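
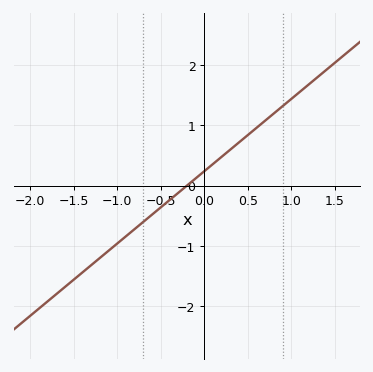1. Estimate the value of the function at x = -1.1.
-1.08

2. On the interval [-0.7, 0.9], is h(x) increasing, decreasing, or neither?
increasing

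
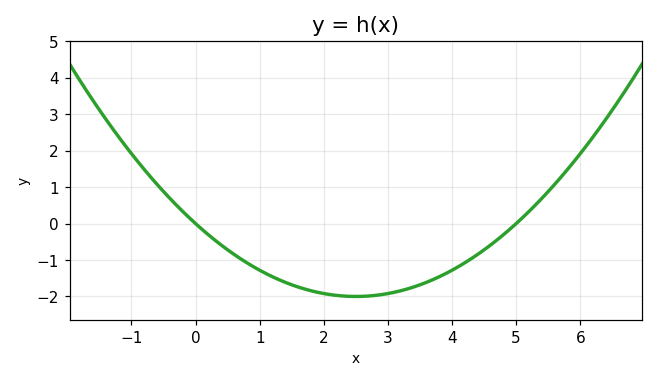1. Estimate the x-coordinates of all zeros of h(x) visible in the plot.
0, 5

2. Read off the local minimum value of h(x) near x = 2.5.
-2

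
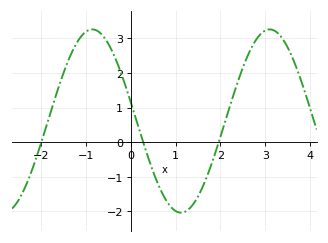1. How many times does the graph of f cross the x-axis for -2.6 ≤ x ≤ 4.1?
3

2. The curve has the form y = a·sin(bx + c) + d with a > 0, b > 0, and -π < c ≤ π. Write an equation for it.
y = 2.65sin(1.6x + 2.9) + 0.61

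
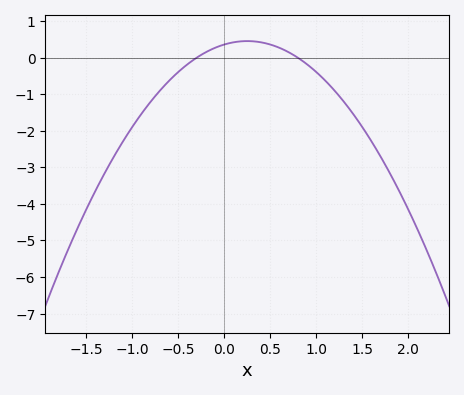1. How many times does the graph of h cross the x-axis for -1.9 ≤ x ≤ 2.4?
2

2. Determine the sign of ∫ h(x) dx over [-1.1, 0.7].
negative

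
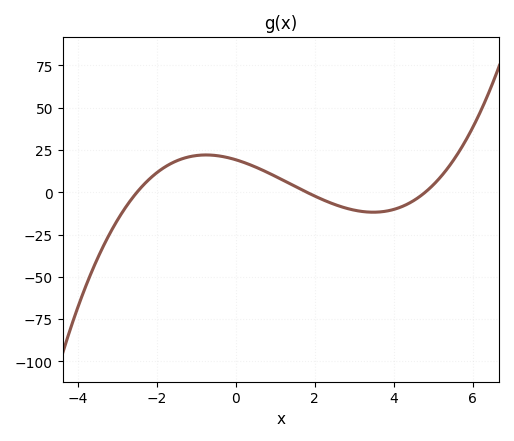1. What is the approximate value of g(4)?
-10.2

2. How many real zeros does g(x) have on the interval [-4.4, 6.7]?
3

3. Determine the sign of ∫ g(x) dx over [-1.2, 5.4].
positive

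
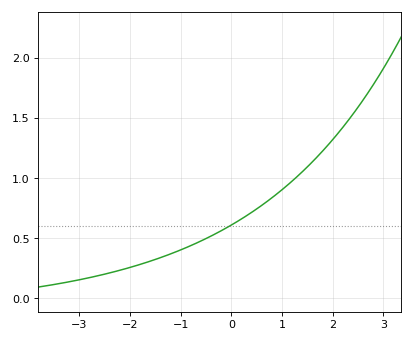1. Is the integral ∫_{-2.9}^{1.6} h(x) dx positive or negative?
positive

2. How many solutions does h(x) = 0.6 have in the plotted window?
1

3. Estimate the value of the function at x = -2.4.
0.212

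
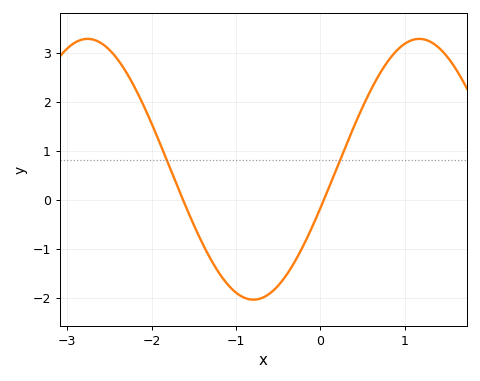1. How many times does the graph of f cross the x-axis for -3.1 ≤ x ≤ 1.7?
2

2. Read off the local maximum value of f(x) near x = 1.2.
3.3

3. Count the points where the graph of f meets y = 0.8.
2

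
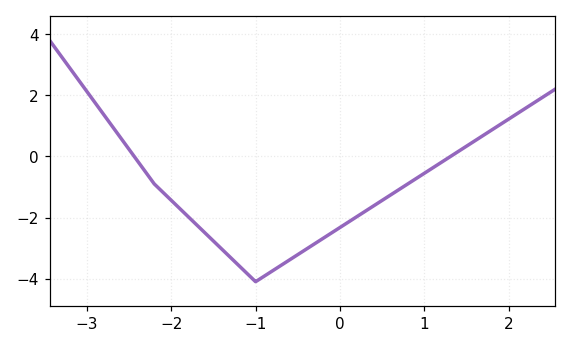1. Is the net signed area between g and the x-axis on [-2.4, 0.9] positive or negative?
negative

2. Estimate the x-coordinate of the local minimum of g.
-1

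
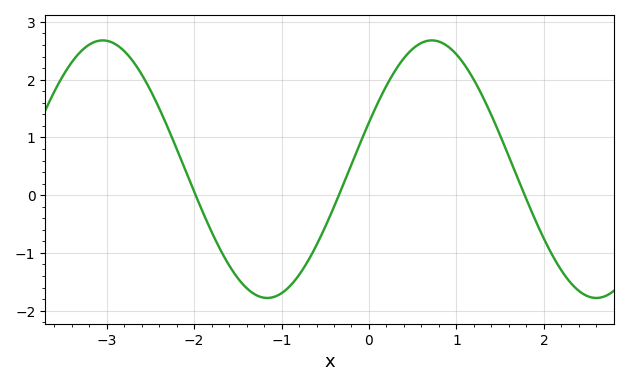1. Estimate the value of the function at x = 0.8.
2.66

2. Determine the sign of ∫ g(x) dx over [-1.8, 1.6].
positive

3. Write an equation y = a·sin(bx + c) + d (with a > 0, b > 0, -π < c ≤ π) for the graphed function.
y = 2.23sin(1.67x + 0.372) + 0.45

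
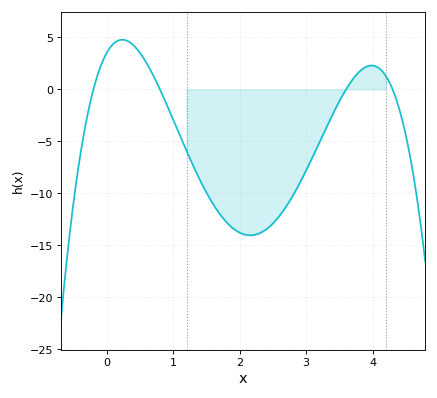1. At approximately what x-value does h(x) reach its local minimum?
2.16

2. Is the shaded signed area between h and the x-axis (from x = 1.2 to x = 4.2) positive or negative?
negative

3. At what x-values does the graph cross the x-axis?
-0.2, 0.8, 3.6, 4.3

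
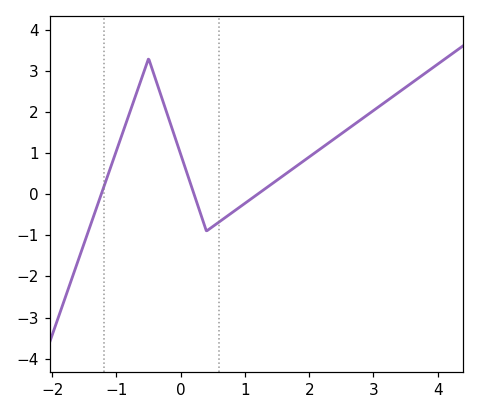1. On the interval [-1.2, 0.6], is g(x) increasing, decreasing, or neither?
neither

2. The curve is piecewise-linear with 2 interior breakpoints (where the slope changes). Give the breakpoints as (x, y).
(-0.5, 3.3); (0.4, -0.9)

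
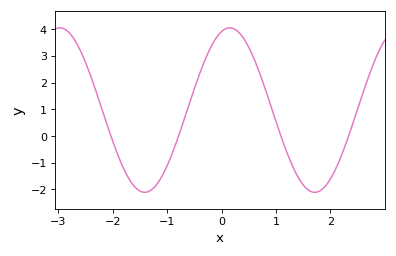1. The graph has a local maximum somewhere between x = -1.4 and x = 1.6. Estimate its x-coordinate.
0.15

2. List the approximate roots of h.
-2.04, -0.791, 1.09, 2.33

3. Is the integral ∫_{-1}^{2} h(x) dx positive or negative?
positive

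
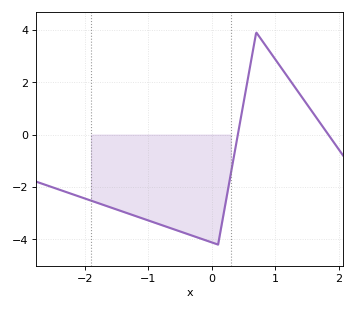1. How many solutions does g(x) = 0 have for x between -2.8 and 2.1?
2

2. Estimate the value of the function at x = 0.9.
3.2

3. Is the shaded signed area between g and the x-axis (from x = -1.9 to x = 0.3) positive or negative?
negative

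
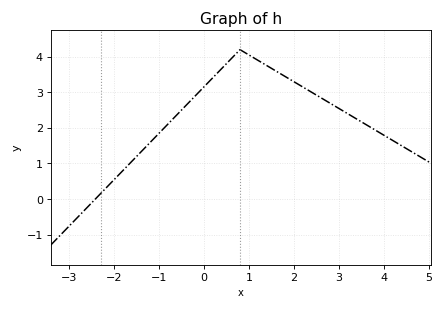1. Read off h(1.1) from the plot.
3.97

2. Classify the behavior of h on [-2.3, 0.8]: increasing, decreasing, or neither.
increasing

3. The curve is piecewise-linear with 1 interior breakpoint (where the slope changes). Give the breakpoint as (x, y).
(0.8, 4.2)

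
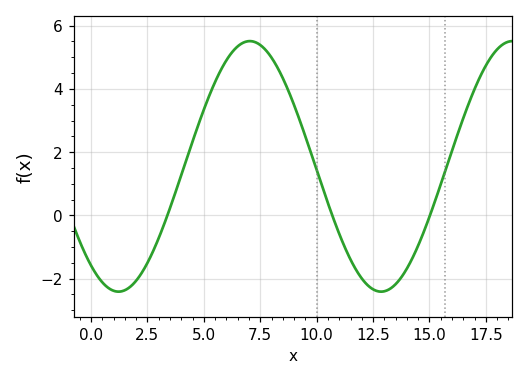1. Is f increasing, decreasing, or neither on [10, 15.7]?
neither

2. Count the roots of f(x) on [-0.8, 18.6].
3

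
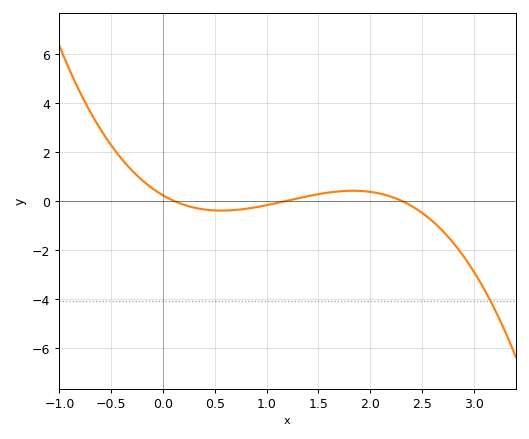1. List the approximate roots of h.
0.1, 1.2, 2.3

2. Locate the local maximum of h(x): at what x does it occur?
1.84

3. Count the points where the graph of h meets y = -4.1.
1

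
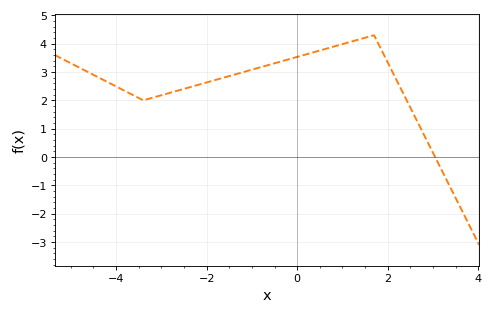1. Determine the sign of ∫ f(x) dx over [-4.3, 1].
positive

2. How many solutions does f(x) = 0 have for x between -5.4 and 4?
1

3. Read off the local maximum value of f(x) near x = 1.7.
4.3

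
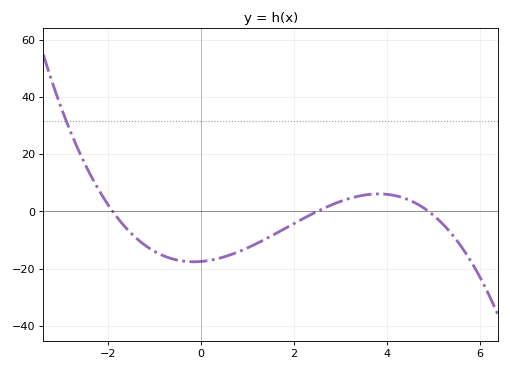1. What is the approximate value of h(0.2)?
-17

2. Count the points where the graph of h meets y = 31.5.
1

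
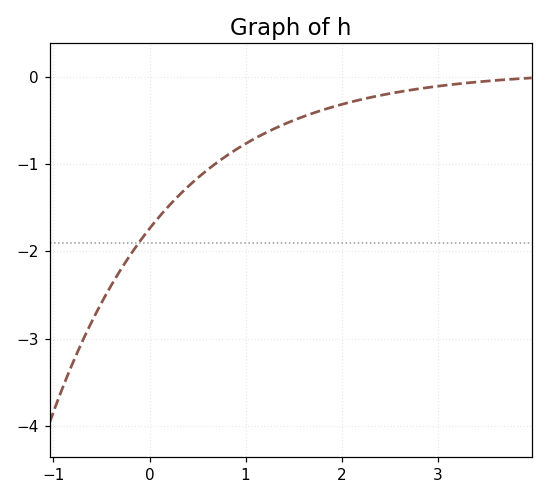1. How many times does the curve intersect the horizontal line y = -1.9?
1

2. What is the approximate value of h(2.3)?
-0.2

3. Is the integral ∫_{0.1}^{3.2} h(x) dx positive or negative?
negative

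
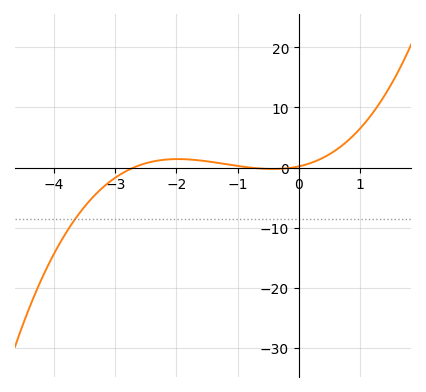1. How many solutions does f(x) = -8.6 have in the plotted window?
1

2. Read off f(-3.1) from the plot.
-2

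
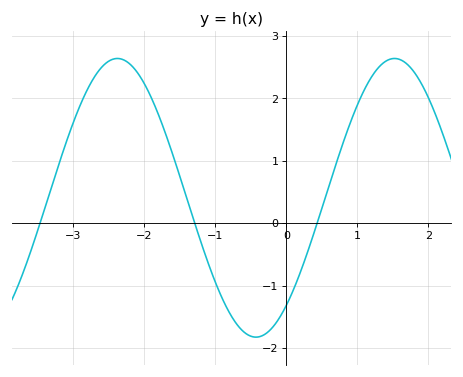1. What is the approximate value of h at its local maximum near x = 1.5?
2.6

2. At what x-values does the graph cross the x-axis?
-3.5, -1.3, 0.4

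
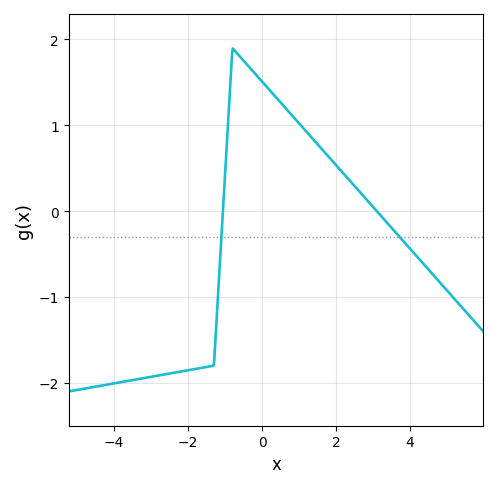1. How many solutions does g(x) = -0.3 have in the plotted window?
2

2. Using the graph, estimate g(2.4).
0.3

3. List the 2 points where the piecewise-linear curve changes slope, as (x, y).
(-1.3, -1.8); (-0.8, 1.9)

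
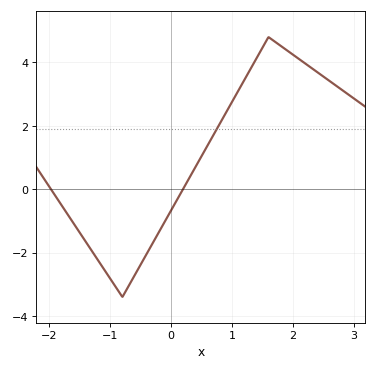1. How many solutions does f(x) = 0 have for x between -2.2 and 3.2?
2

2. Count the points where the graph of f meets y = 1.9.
1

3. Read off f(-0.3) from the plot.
-1.6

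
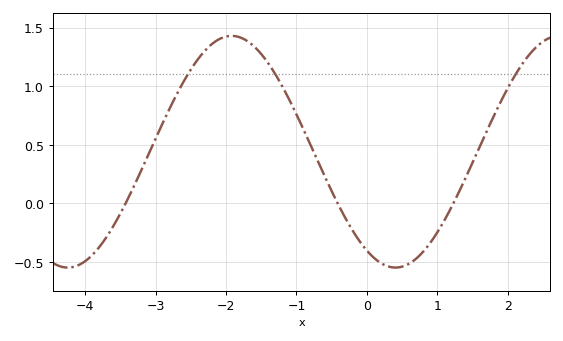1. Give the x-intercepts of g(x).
-3.42, -0.415, 1.23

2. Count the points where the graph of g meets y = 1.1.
3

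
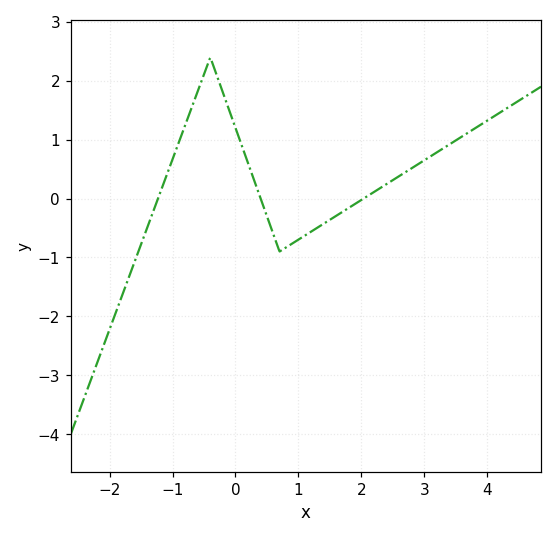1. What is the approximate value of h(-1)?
0.669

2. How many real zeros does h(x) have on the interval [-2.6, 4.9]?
3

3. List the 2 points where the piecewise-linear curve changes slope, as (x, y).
(-0.4, 2.4); (0.7, -0.9)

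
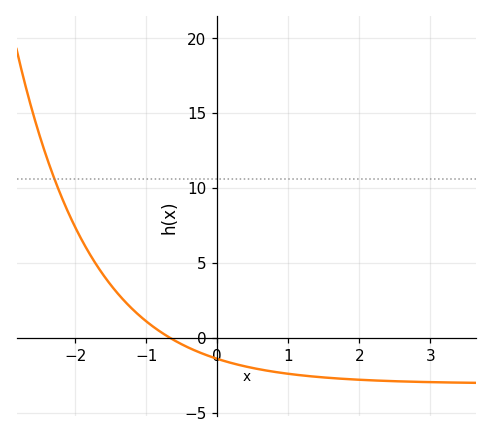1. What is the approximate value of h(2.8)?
-3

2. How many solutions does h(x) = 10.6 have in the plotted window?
1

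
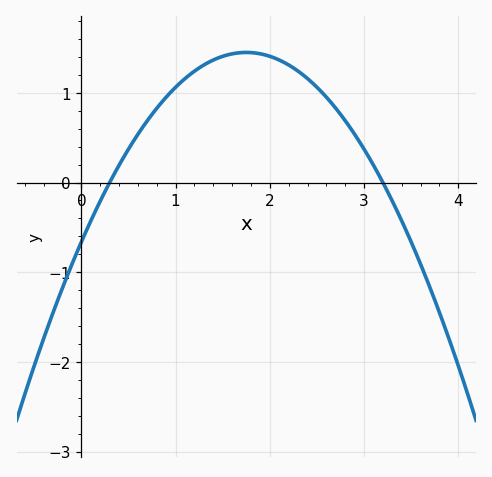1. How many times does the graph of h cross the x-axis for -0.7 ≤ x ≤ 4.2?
2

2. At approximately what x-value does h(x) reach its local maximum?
1.8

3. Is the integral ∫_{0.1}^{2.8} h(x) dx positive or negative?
positive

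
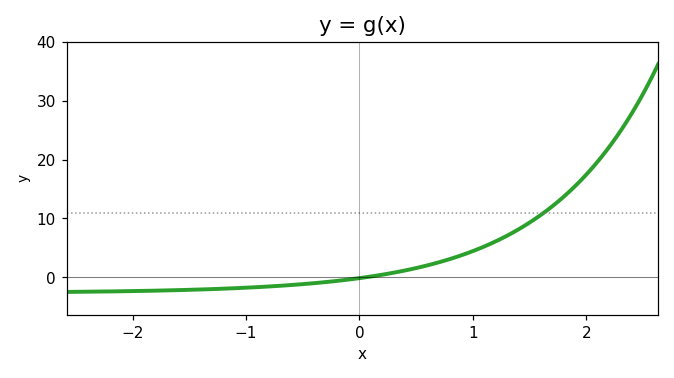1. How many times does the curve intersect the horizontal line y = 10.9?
1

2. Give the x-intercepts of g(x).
0.049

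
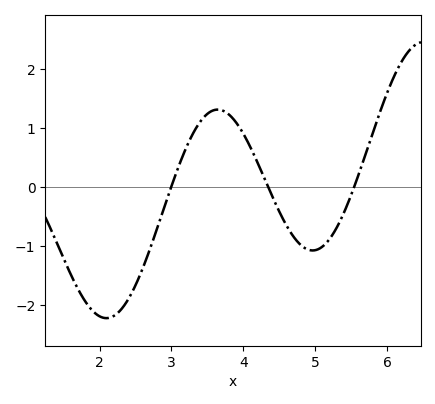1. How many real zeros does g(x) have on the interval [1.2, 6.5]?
3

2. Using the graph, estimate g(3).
0.016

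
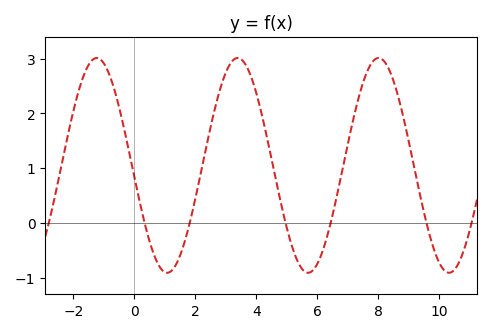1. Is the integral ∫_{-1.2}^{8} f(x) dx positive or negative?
positive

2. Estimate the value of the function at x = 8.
3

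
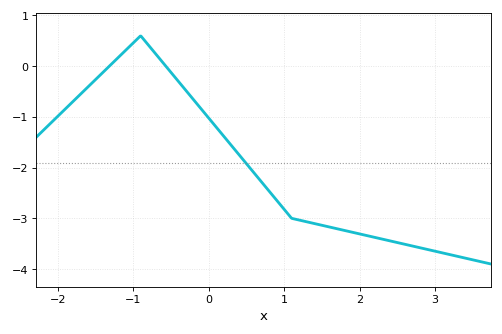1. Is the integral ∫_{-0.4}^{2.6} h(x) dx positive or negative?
negative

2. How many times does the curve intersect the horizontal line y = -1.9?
1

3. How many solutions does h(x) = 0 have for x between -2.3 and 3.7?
2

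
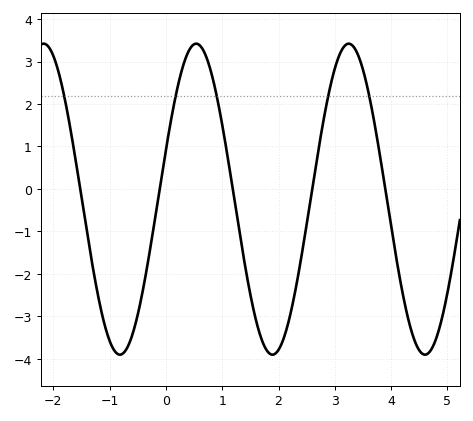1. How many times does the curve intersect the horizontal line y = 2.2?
5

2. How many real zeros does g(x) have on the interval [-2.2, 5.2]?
5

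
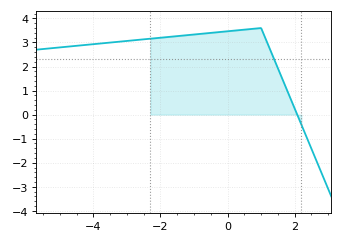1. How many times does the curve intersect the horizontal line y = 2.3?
1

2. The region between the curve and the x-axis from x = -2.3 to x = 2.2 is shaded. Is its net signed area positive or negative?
positive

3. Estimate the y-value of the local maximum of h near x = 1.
3.6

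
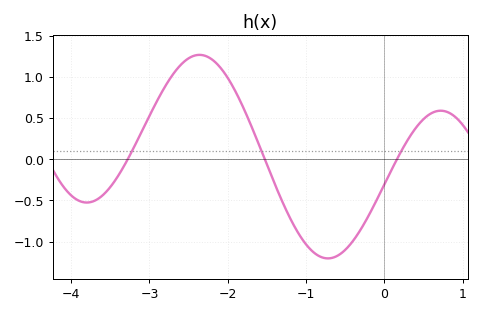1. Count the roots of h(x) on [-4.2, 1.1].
3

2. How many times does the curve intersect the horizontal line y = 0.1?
3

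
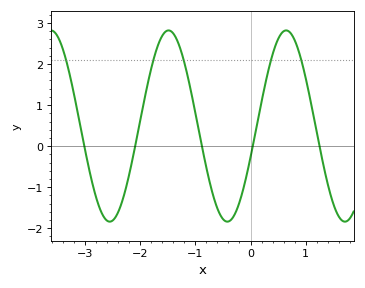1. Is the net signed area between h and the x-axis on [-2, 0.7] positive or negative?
positive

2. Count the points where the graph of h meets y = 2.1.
5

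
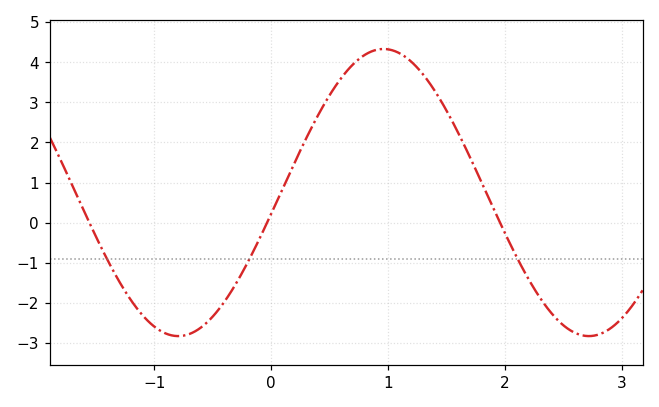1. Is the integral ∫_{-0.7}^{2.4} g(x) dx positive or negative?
positive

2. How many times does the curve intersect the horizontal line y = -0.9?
3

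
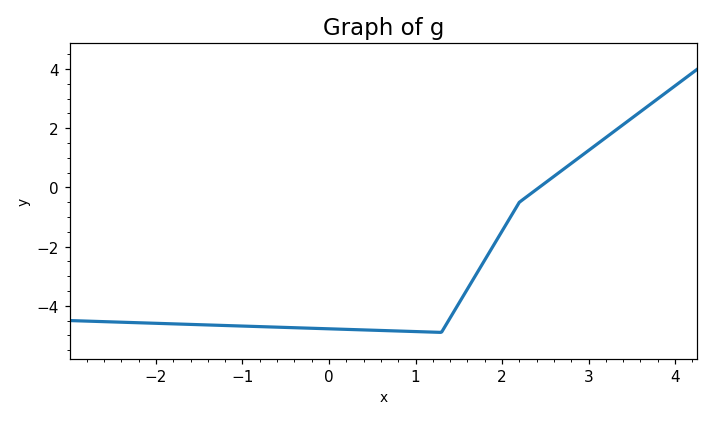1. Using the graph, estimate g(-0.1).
-4.77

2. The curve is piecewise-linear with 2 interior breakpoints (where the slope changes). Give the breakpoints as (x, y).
(1.3, -4.9); (2.2, -0.5)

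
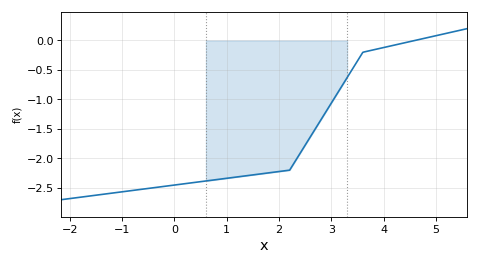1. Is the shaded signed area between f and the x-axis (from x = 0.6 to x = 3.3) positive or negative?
negative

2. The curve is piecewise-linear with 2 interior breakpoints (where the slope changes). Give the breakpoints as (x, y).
(2.2, -2.2); (3.6, -0.2)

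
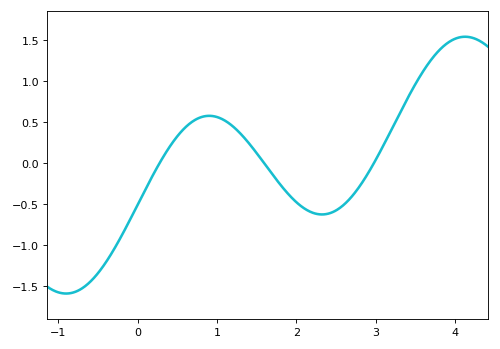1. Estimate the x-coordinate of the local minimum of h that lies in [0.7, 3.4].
2.3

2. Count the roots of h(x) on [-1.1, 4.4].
3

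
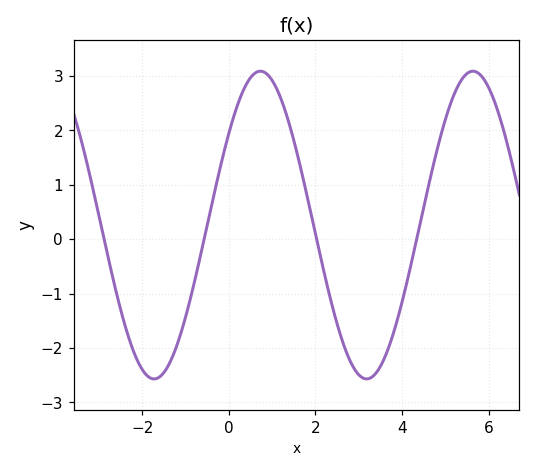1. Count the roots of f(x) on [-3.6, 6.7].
4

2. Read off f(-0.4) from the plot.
0.621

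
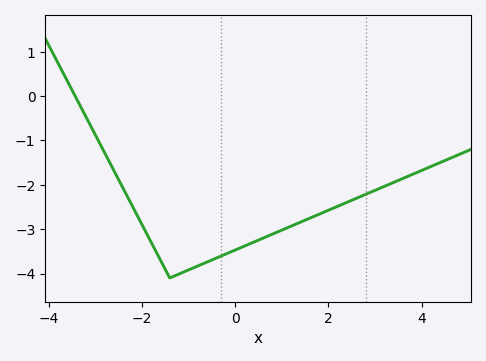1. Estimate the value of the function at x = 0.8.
-3.11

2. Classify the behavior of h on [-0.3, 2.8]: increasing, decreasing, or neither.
increasing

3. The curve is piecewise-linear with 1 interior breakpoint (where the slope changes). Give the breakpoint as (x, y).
(-1.4, -4.1)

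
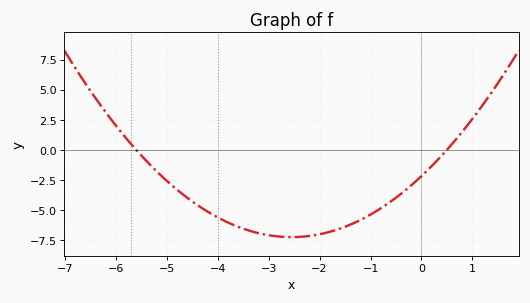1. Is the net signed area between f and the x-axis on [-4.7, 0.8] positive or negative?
negative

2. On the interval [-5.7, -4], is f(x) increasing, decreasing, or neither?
decreasing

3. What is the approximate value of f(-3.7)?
-6.22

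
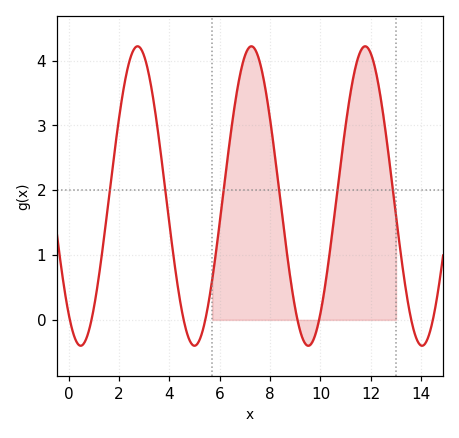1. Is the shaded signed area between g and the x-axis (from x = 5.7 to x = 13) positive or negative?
positive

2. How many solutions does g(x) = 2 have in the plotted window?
6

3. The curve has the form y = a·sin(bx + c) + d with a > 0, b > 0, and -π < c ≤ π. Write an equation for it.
y = 2.31sin(1.39x - 2.23) + 1.91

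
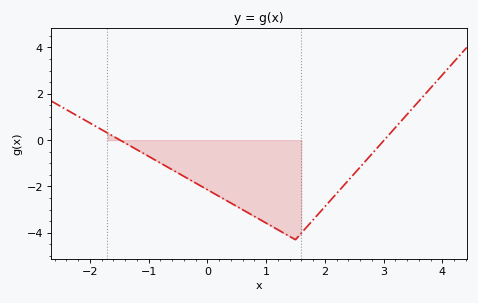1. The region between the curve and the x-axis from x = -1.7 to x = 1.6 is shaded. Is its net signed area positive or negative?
negative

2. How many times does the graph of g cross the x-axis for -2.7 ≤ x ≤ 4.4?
2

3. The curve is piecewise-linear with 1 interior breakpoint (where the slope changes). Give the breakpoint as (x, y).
(1.5, -4.3)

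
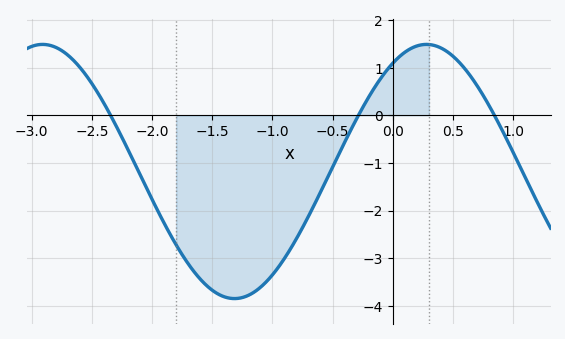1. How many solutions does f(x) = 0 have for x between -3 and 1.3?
3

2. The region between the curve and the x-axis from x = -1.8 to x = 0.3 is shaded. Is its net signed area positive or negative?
negative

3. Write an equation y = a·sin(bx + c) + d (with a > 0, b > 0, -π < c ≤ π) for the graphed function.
y = 2.67sin(1.97x + 1.02) - 1.18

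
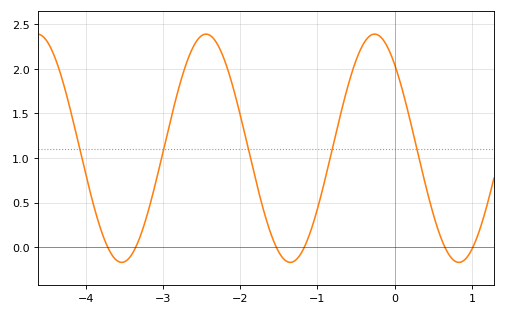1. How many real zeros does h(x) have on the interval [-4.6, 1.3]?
6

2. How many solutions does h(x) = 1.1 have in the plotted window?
5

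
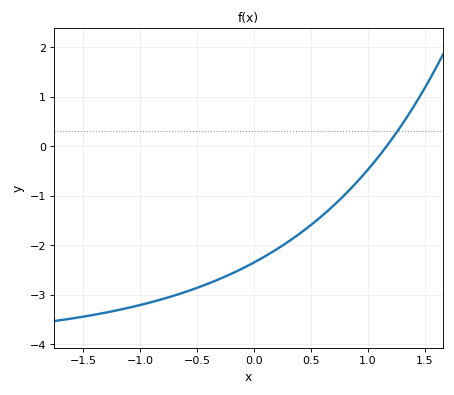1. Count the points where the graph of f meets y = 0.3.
1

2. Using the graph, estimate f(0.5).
-1.59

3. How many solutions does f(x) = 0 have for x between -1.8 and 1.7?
1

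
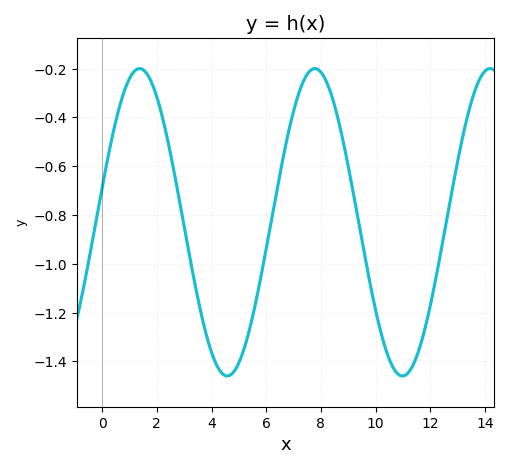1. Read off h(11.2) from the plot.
-1.45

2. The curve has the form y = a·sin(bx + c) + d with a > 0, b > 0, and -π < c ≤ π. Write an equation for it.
y = 0.63sin(0.98x + 0.23) - 0.83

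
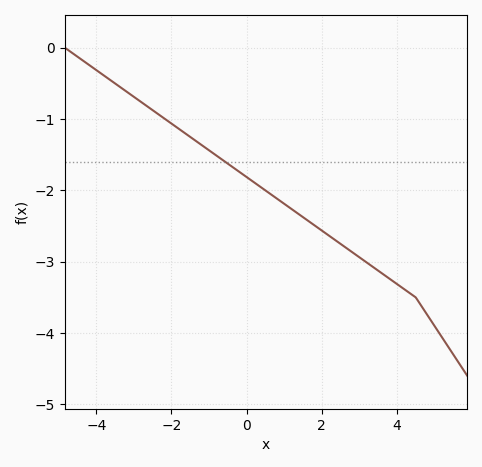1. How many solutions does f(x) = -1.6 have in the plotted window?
1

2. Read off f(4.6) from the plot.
-3.6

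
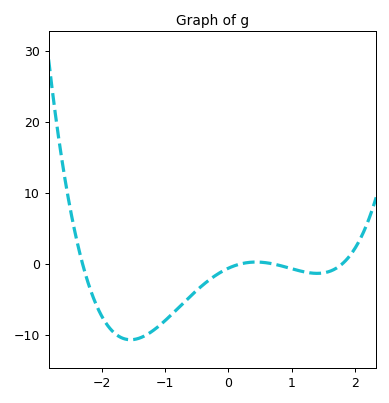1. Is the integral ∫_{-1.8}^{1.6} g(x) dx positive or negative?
negative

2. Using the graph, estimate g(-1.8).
-9.72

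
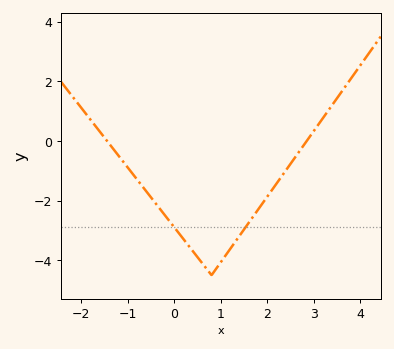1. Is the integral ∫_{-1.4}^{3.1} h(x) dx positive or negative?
negative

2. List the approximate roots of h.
-1.4, 2.8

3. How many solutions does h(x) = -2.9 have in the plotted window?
2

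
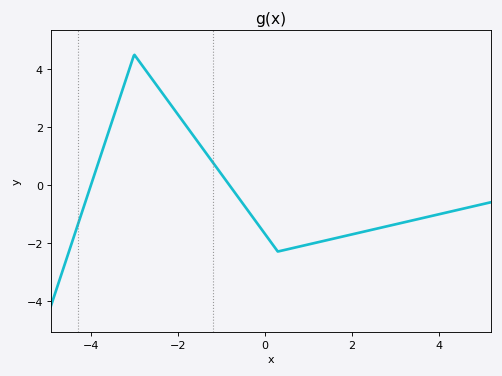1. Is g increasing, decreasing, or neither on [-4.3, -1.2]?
neither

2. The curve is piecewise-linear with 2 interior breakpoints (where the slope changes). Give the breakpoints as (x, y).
(-3, 4.5); (0.3, -2.3)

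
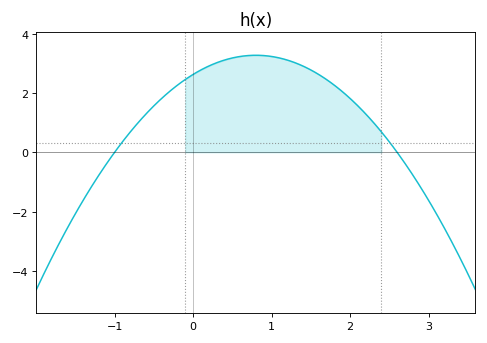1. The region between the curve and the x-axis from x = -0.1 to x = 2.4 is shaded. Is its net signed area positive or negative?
positive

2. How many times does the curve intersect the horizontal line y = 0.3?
2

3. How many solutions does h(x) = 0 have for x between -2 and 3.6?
2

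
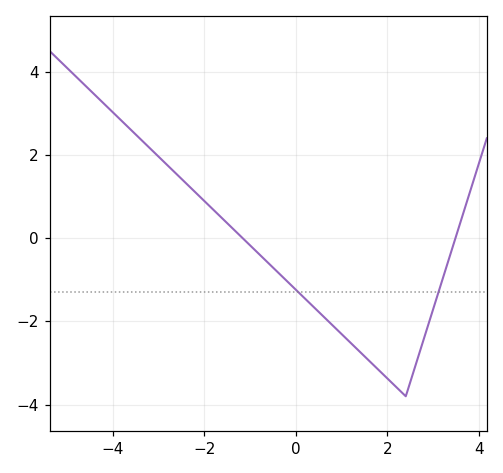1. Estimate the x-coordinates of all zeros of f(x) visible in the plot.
-1.16, 3.48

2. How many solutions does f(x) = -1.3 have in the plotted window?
2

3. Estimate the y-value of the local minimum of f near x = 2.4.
-3.8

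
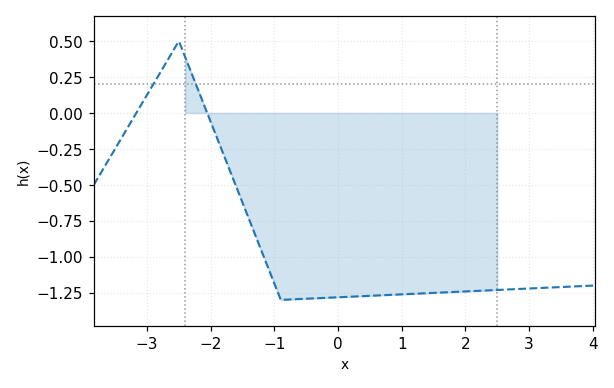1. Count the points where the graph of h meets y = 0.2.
2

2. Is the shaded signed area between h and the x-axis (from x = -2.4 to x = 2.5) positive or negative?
negative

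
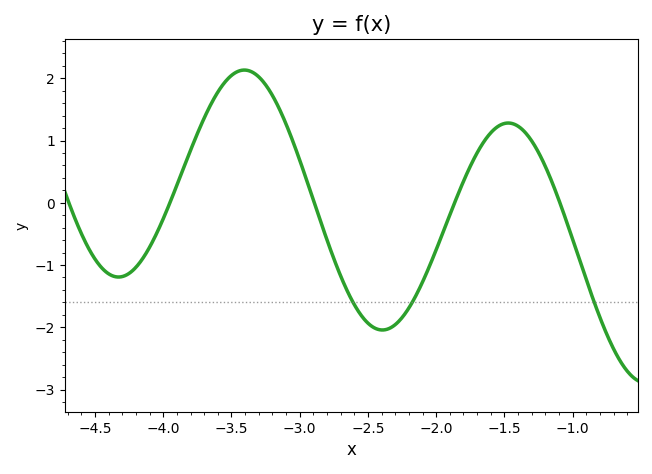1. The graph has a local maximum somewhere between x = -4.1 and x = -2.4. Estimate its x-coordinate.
-3.4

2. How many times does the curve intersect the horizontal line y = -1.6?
3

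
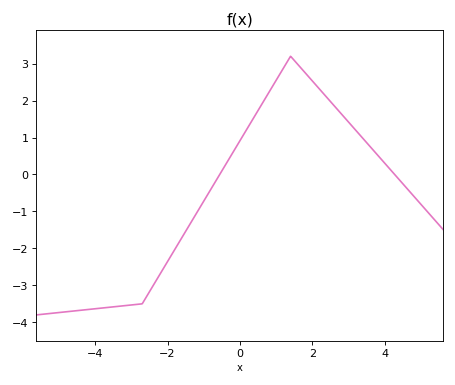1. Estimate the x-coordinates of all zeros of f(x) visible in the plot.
-0.558, 4.28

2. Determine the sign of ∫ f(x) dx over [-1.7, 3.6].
positive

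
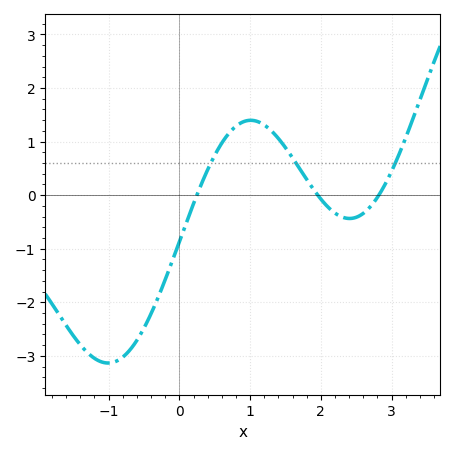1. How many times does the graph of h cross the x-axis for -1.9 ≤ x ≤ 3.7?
3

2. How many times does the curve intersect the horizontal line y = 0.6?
3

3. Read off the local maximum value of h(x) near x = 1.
1.4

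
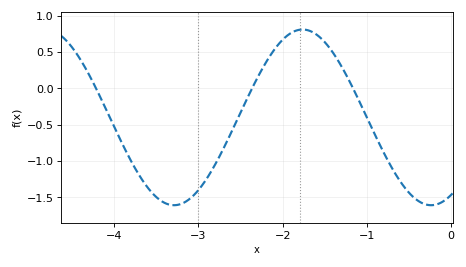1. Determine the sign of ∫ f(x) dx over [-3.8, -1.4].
negative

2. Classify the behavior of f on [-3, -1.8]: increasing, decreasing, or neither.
increasing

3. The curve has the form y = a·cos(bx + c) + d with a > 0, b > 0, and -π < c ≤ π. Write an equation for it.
y = 1.21cos(2.06x - 2.65) - 0.4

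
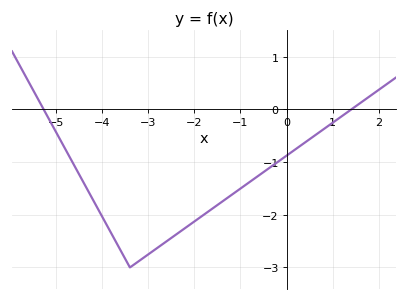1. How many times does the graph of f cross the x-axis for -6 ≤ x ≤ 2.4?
2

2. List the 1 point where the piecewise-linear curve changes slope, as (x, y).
(-3.4, -3)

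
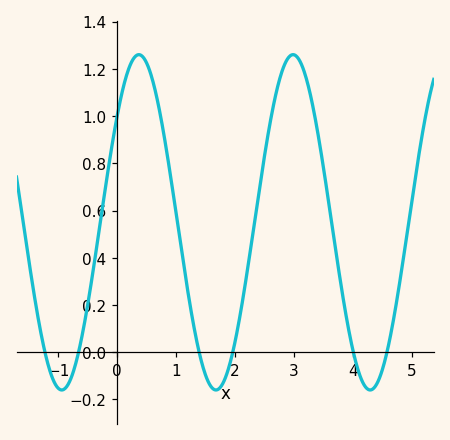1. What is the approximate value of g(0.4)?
1.26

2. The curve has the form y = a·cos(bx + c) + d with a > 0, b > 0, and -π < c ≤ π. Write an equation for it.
y = 0.71cos(2.4x - 0.882) + 0.55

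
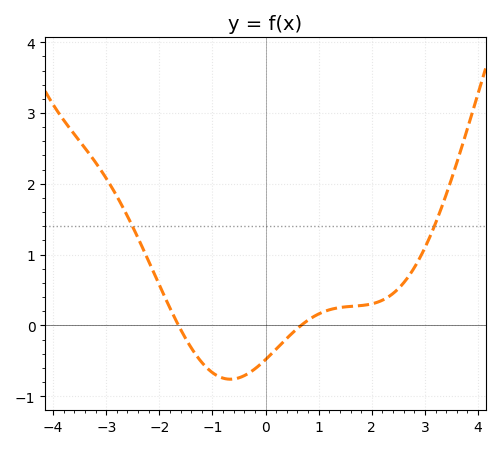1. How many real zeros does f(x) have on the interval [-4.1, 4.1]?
2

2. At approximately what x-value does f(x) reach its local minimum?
-0.6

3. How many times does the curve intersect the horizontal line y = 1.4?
2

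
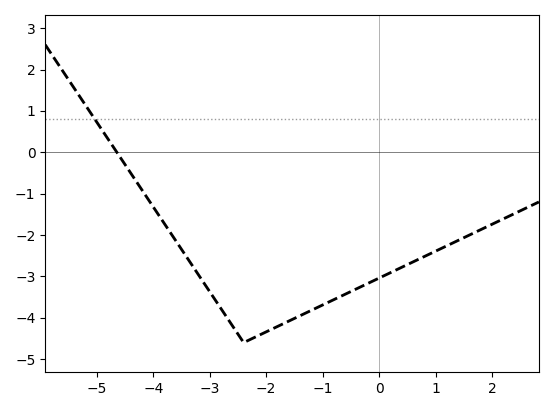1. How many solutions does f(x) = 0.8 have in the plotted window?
1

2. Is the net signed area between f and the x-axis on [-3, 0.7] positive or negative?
negative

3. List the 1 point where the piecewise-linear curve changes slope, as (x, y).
(-2.4, -4.6)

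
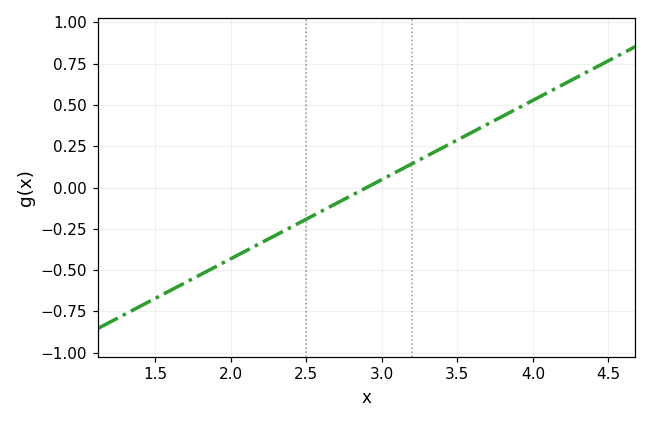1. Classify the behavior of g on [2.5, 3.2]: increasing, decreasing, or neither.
increasing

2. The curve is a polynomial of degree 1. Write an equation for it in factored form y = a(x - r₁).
y = 0.48(x - 2.9)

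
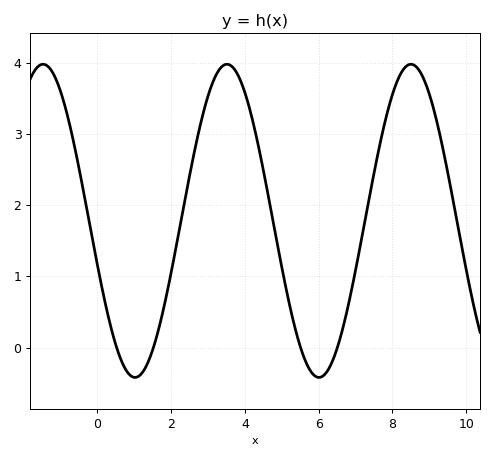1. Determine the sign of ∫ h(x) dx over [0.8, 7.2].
positive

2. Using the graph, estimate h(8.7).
3.9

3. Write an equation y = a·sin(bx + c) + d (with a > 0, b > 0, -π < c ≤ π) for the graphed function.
y = 2.2sin(1.3x - 2.9) + 1.78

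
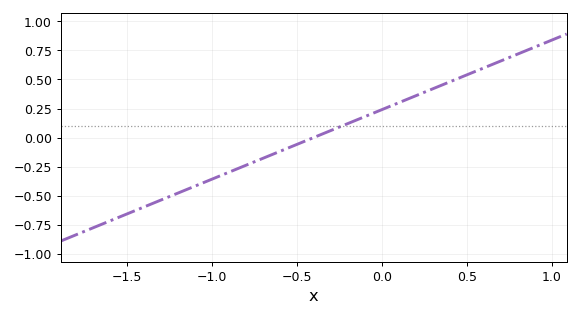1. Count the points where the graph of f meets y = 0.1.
1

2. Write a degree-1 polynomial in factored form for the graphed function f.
y = 0.6(x + 0.4)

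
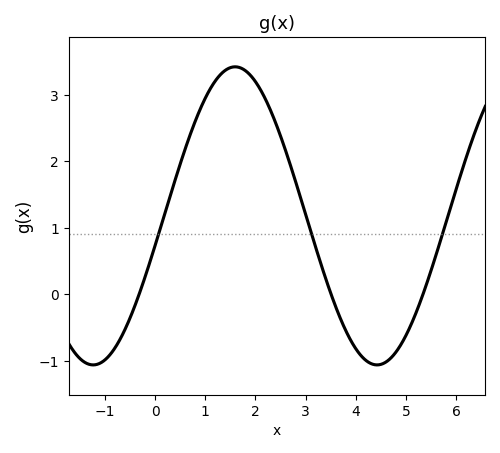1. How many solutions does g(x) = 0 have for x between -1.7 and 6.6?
3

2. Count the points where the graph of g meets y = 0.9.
3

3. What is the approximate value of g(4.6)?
-1.02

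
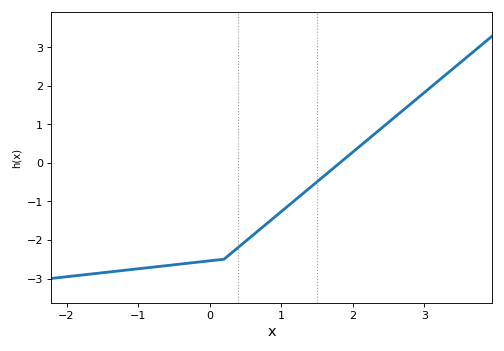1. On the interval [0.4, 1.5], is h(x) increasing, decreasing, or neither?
increasing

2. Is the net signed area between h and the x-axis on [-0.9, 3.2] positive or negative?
negative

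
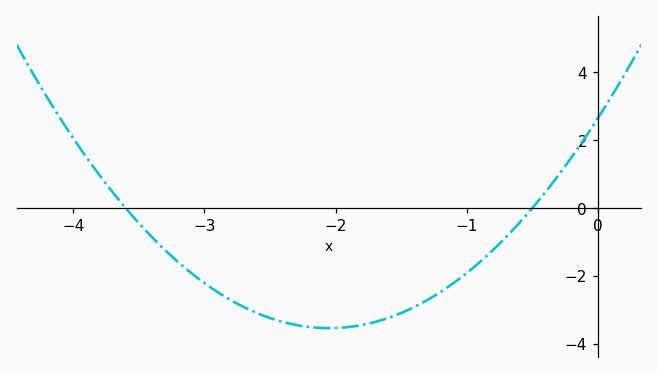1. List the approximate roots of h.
-3.6, -0.5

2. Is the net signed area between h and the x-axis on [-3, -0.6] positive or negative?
negative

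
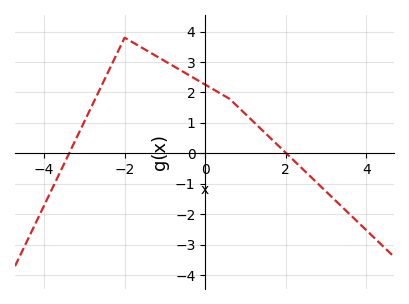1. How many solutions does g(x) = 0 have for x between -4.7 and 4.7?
2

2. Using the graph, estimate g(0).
2.26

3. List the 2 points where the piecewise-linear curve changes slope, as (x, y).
(-2, 3.8); (0.6, 1.8)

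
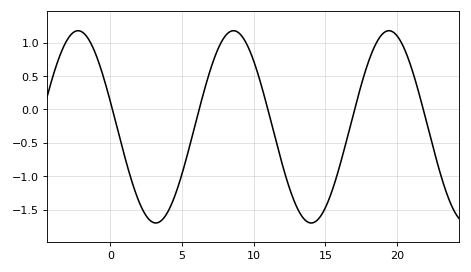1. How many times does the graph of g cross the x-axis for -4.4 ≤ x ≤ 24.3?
5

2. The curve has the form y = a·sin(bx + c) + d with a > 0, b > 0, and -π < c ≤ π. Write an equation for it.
y = 1.44sin(0.58x + 2.9) - 0.26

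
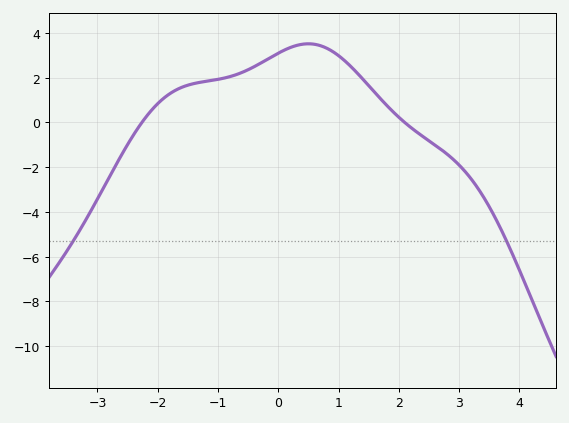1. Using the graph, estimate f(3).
-1.91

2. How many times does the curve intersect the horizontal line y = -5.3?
2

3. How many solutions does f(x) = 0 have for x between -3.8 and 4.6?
2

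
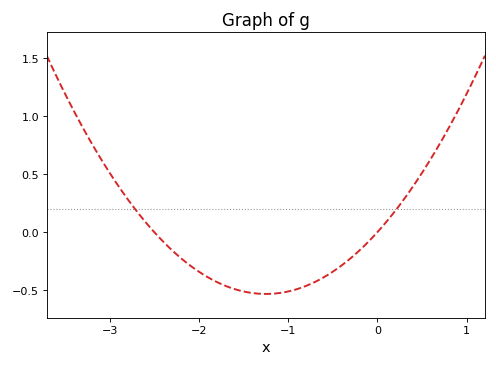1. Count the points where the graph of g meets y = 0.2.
2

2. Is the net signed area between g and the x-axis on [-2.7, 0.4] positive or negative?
negative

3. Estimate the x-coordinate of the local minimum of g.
-1.25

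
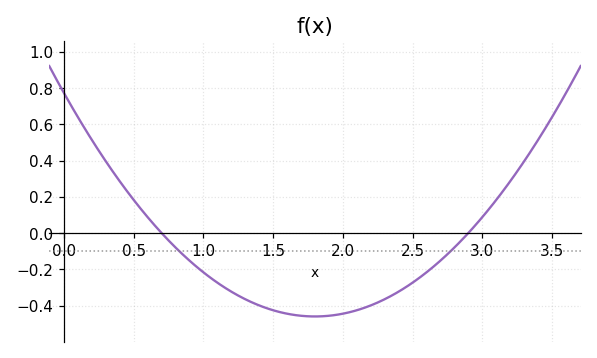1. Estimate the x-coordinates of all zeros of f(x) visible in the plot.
0.7, 2.9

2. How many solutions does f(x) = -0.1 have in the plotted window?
2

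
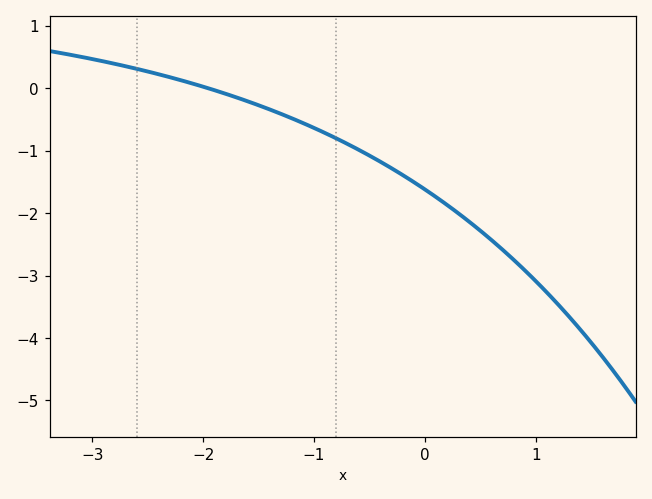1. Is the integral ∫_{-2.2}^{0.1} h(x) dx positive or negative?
negative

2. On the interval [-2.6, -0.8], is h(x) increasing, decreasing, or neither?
decreasing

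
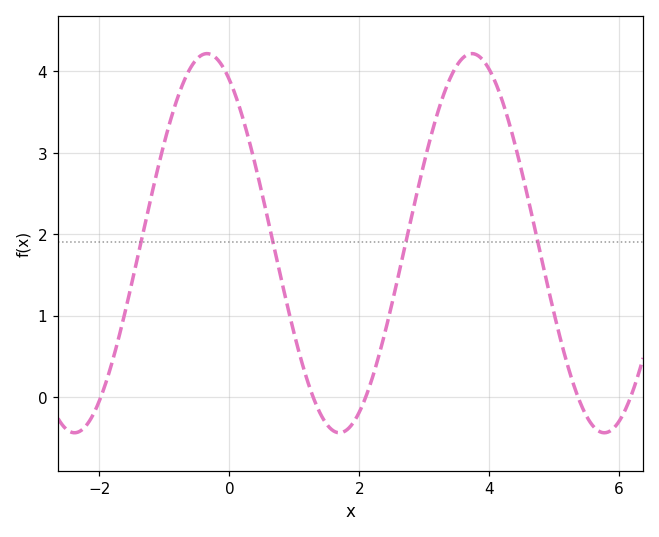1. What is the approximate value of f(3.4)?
3.9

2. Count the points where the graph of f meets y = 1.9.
4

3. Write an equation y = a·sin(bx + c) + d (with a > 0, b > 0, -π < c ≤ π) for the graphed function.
y = 2.33sin(1.5x + 2.1) + 1.89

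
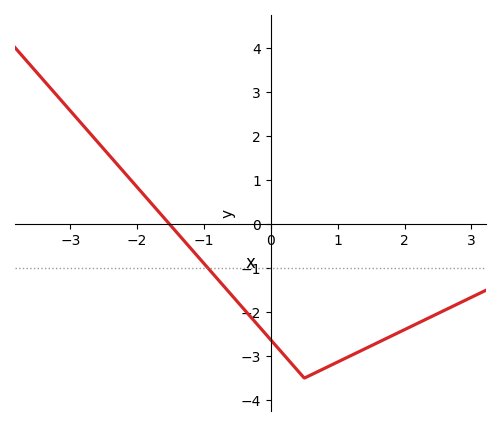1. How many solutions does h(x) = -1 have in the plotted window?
1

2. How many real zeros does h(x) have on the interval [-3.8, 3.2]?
1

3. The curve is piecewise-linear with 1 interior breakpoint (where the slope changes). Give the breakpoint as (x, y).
(0.5, -3.5)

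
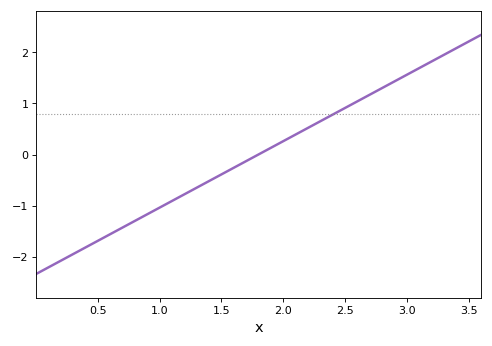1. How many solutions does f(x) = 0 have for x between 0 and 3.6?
1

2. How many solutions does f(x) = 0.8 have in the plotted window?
1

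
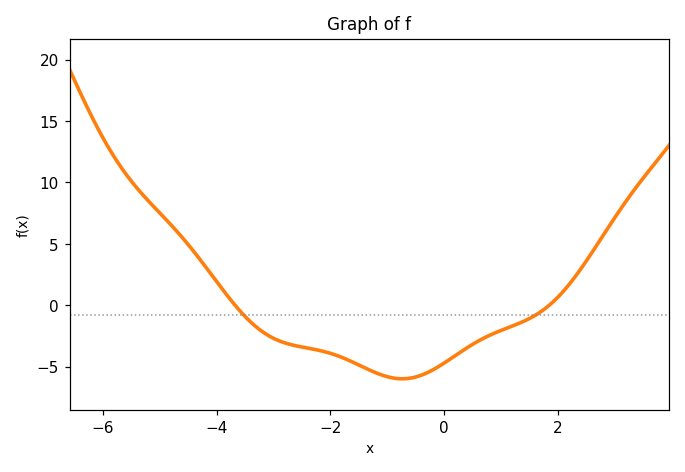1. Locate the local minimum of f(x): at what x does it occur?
-0.736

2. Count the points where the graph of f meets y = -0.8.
2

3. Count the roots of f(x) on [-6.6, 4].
2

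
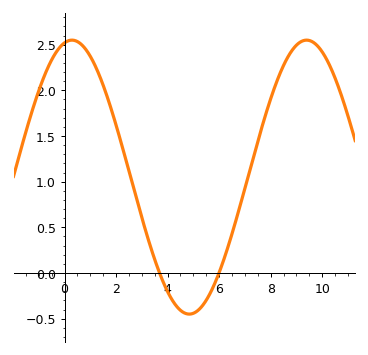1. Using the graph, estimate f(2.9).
0.707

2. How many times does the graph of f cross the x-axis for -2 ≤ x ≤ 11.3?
2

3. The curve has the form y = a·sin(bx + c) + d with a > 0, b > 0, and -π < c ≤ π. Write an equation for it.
y = 1.5sin(0.69x + 1.37) + 1.05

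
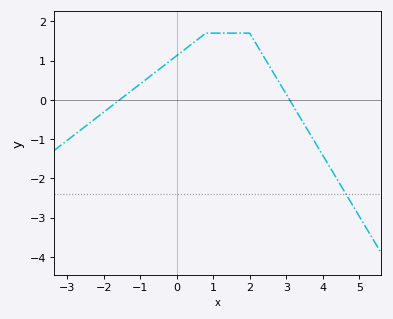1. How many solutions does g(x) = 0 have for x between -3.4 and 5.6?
2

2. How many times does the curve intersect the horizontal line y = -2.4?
1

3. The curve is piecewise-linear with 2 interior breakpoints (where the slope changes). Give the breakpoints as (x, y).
(0.8, 1.7); (2, 1.7)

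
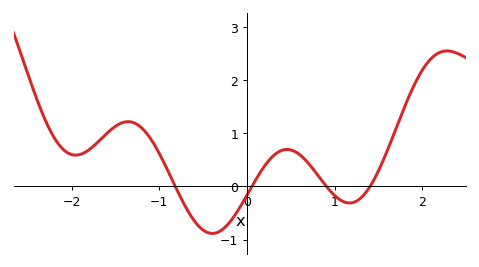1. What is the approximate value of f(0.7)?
0.4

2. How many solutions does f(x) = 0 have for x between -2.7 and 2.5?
4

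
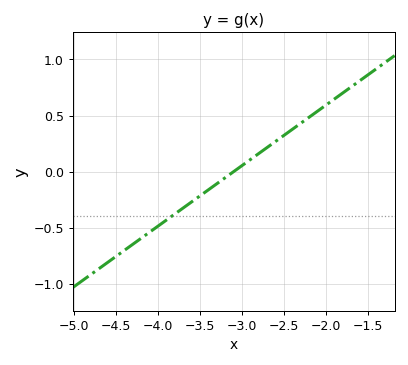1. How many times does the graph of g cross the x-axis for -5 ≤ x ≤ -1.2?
1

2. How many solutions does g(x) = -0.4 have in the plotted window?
1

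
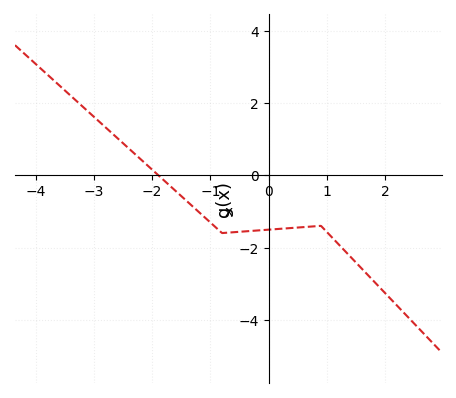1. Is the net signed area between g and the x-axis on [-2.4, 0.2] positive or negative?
negative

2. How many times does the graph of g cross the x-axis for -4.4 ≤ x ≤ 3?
1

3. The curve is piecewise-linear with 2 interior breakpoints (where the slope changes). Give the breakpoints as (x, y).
(-0.8, -1.6); (0.9, -1.4)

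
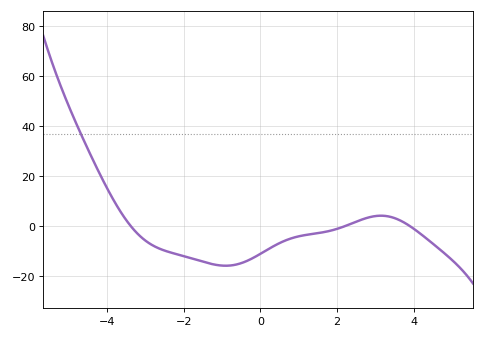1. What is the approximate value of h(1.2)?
-3.45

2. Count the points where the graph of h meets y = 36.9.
1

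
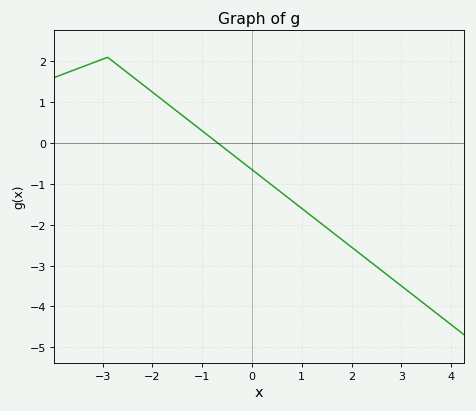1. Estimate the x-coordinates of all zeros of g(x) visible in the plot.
-0.686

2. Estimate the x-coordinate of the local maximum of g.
-2.9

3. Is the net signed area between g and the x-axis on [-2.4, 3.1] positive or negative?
negative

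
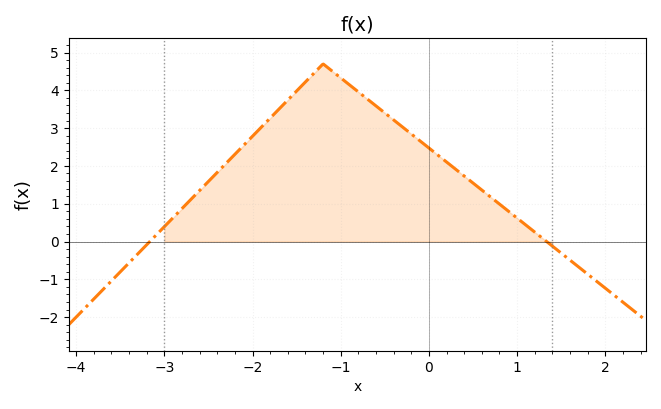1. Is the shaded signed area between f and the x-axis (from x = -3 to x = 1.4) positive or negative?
positive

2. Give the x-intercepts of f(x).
-3.2, 1.3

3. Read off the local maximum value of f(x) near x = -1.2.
4.7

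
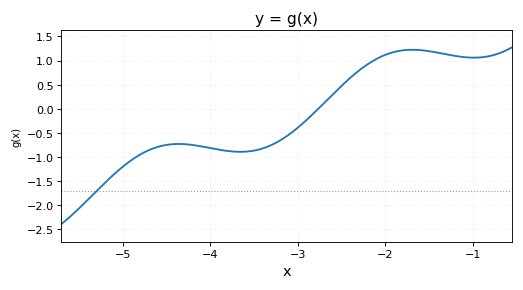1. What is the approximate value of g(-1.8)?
1.2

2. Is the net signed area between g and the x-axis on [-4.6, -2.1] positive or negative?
negative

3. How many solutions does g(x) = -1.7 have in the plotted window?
1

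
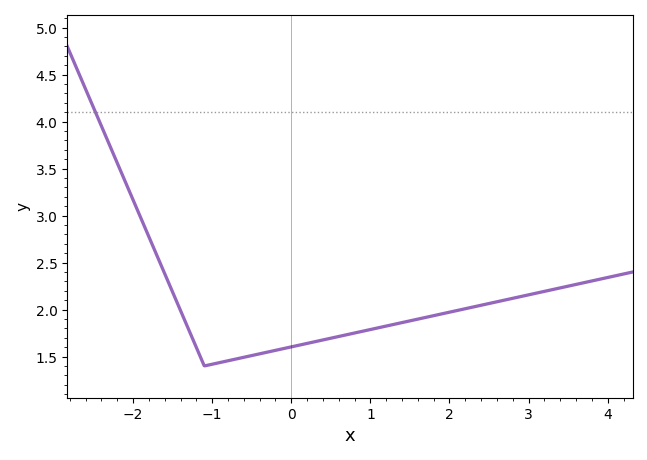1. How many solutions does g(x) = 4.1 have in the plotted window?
1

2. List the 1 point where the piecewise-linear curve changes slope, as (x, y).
(-1.1, 1.4)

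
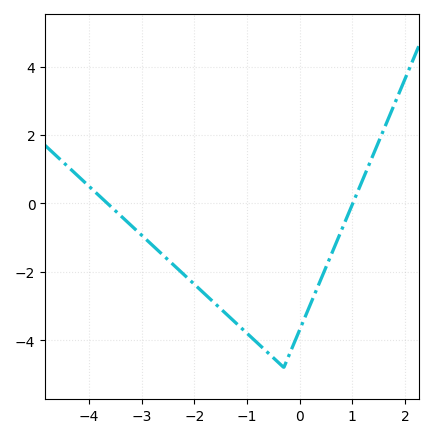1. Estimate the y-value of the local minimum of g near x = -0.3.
-4.8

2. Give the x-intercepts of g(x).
-3.65, 1.01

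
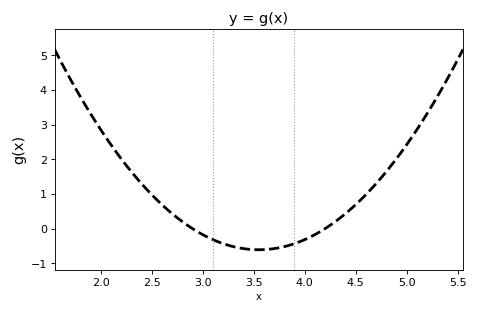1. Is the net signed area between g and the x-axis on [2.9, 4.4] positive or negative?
negative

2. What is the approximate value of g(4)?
-0.3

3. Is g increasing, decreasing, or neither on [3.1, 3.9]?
neither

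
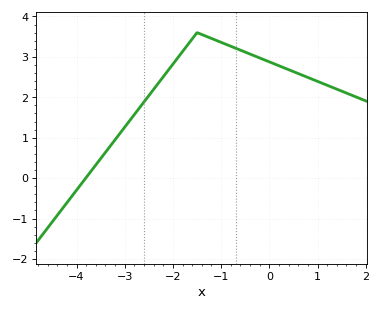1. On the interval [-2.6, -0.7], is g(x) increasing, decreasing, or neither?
neither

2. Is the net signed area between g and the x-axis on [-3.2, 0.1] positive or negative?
positive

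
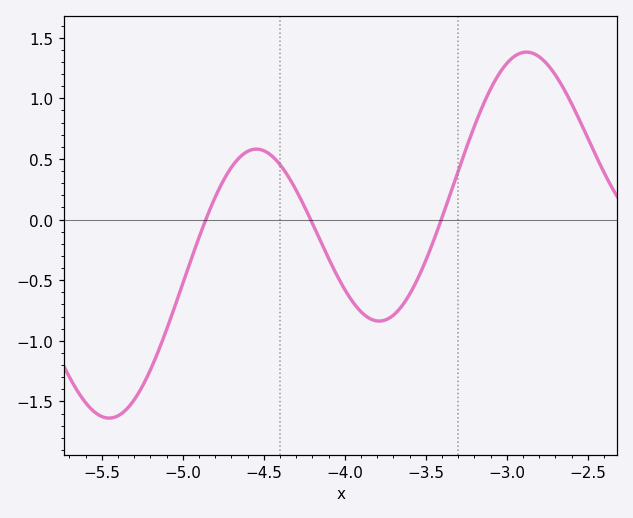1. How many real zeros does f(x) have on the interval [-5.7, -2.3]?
3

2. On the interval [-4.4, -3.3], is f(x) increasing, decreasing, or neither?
neither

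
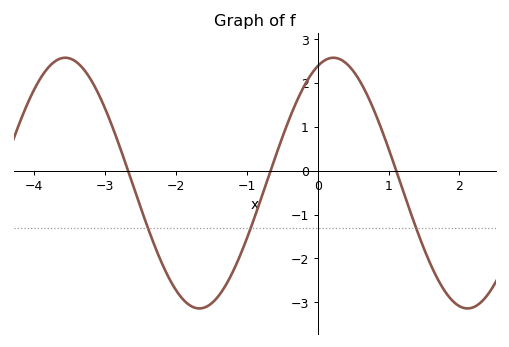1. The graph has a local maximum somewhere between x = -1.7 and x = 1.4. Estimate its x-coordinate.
0.223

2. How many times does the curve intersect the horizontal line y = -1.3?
3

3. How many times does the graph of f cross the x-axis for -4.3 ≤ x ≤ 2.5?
3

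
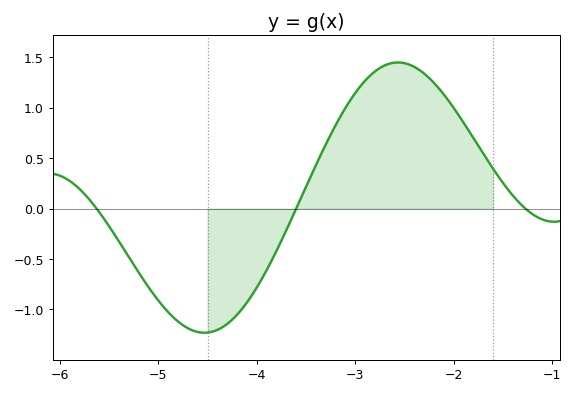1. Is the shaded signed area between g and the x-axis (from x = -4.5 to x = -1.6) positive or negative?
positive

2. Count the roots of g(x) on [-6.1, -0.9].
3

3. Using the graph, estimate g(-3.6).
0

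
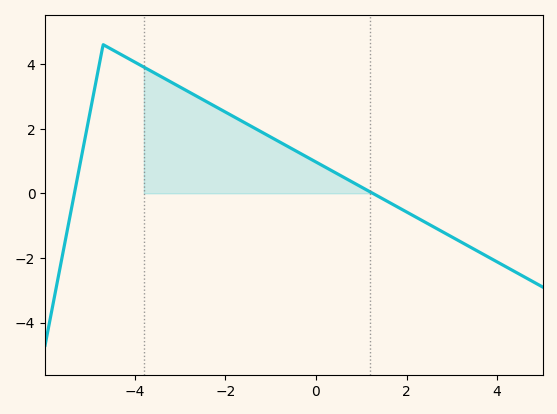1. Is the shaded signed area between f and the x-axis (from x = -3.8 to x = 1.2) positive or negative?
positive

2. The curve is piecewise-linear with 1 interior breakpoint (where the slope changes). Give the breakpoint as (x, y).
(-4.7, 4.6)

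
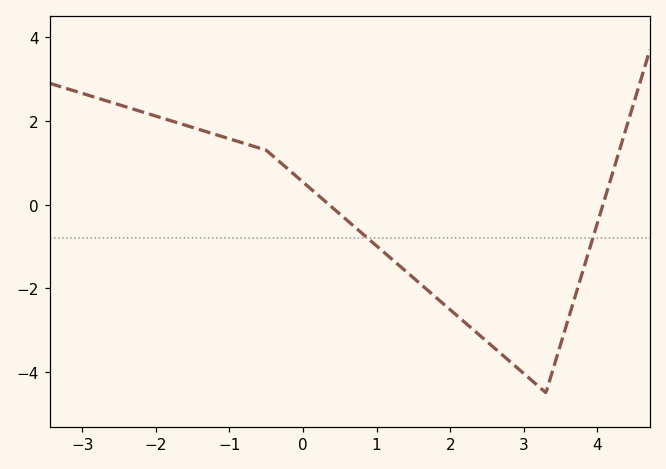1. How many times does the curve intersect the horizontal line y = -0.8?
2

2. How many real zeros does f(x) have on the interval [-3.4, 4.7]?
2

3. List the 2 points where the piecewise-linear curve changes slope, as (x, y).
(-0.5, 1.3); (3.3, -4.5)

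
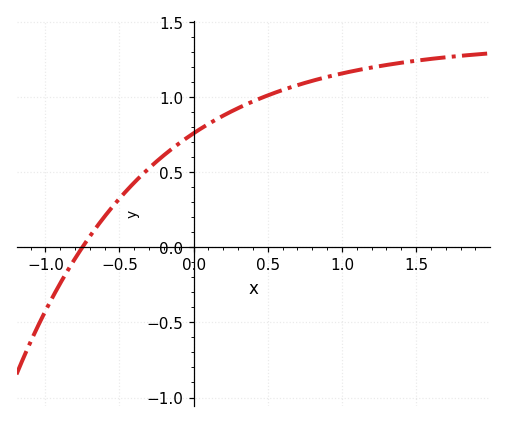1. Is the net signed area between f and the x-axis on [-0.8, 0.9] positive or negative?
positive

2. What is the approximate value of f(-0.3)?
0.528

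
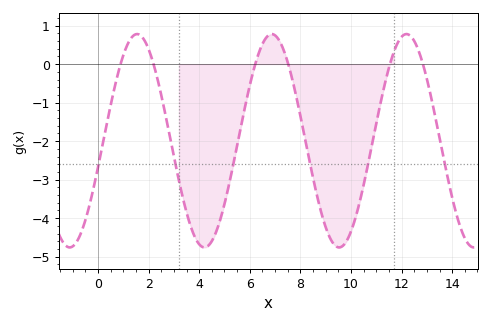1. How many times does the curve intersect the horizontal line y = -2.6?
6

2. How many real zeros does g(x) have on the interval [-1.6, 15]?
6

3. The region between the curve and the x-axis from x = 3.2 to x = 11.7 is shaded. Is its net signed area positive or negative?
negative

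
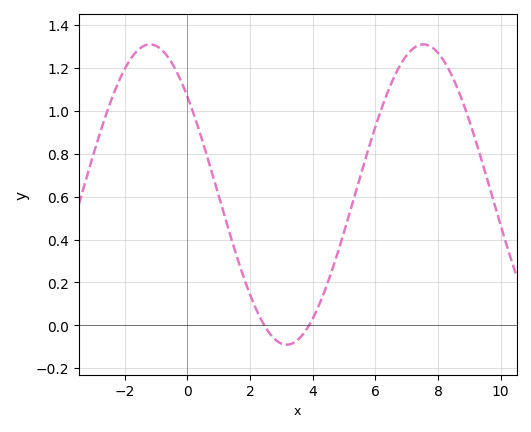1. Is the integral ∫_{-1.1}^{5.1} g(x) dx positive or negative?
positive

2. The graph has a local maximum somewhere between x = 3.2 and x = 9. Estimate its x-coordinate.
7.6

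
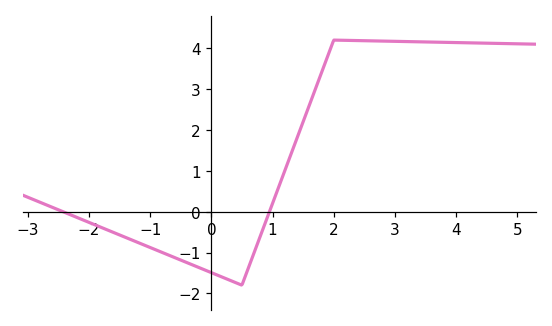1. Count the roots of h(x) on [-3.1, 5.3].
2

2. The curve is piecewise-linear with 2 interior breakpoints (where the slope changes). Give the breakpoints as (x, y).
(0.5, -1.8); (2, 4.2)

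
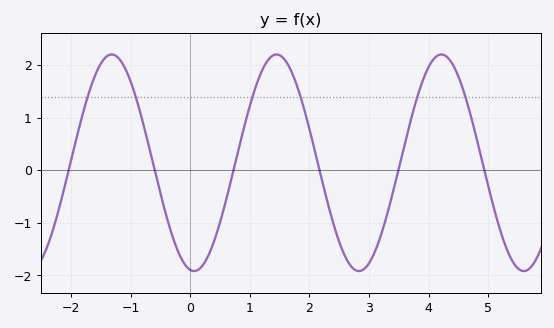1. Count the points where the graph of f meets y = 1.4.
6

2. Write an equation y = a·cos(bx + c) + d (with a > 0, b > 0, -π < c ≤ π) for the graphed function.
y = 2.06cos(2.27x + 3) + 0.14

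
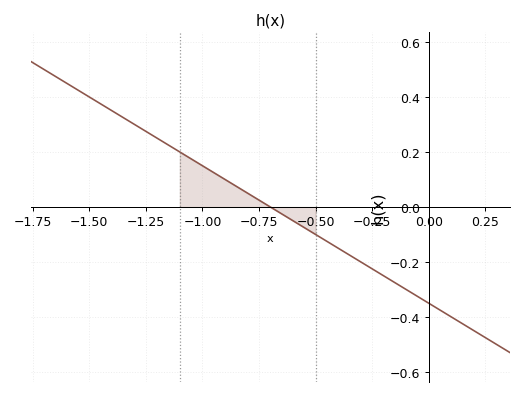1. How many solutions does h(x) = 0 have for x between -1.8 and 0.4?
1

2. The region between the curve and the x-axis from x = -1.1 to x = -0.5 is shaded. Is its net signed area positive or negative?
positive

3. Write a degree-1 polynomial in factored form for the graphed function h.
y = -0.5(x + 0.7)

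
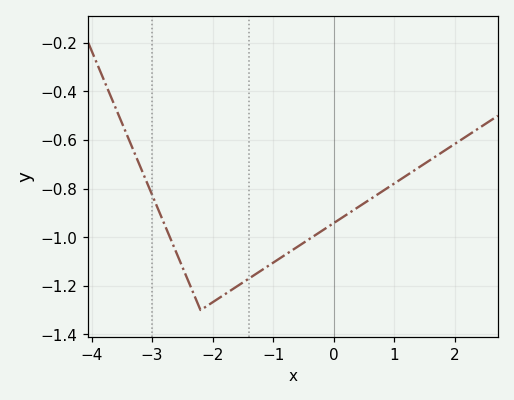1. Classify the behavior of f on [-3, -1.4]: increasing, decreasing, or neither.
neither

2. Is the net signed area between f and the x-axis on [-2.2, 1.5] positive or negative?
negative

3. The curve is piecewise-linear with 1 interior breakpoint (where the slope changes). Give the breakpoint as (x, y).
(-2.2, -1.3)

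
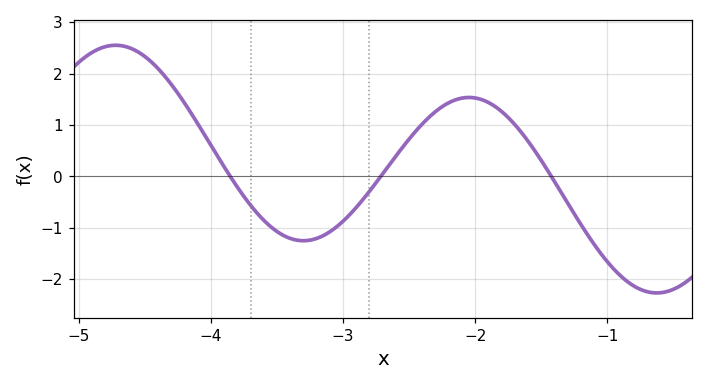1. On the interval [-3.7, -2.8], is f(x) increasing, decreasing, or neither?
neither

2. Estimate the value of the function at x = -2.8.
-0.3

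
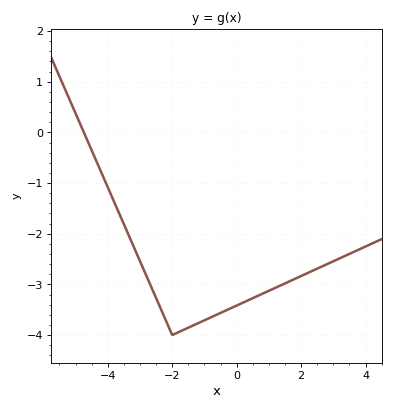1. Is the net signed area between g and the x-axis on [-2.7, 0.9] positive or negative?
negative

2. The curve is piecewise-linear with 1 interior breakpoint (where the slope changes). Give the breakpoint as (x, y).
(-2, -4)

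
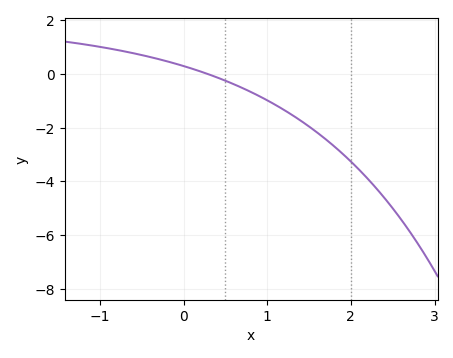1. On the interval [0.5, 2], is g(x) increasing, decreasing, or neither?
decreasing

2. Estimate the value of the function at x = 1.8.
-2.6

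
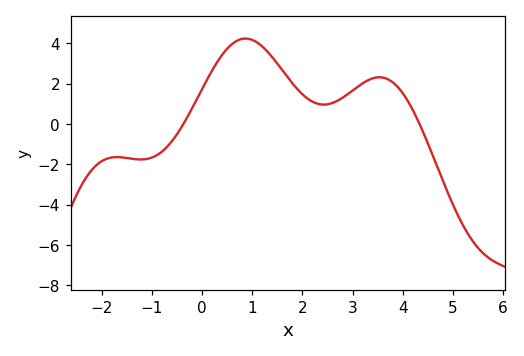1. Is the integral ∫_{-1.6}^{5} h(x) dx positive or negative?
positive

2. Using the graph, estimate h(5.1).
-4.55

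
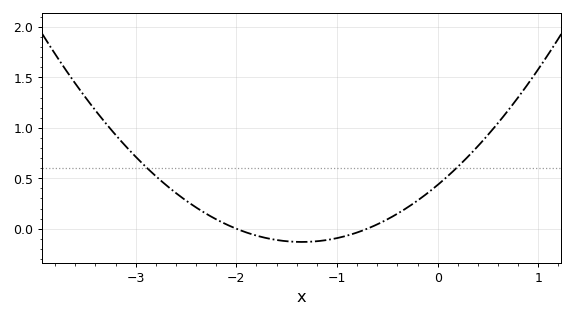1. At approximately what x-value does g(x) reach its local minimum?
-1.35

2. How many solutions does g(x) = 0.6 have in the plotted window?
2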